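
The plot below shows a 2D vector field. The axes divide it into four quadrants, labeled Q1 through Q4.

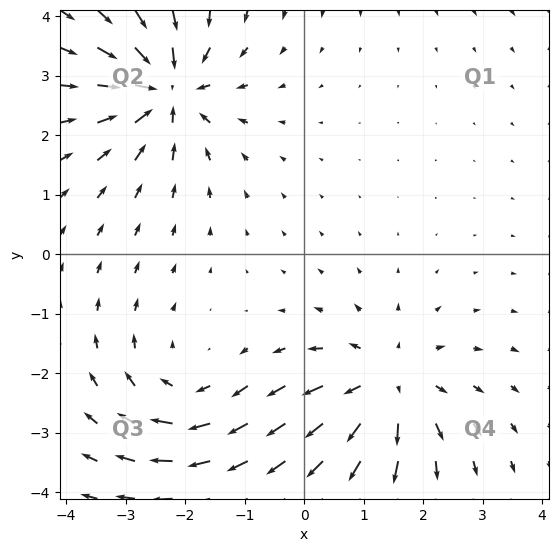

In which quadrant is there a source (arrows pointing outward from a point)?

The source sits at approximately (1.4, -2.2), which lies in quadrant Q4. The divergence there is about +4, positive as expected for a source.

Q4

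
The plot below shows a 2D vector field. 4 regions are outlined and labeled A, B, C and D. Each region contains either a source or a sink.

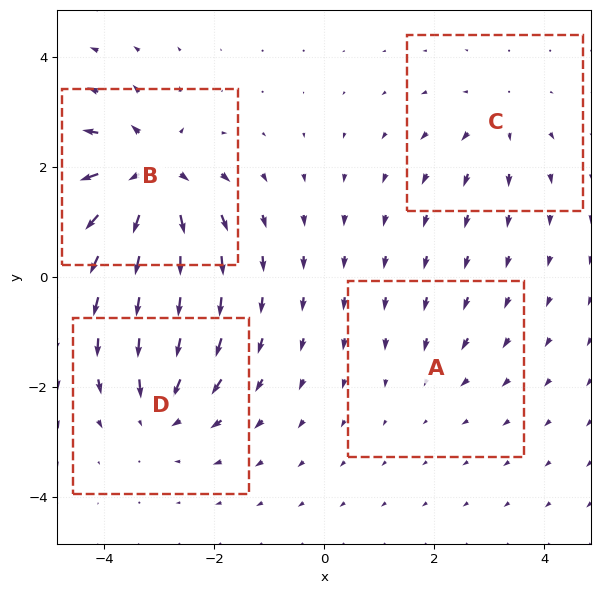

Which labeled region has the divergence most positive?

Divergence at each region's feature centre — A: about -2, B: about +8, C: about +3, D: about -5. Region B is most positive.

B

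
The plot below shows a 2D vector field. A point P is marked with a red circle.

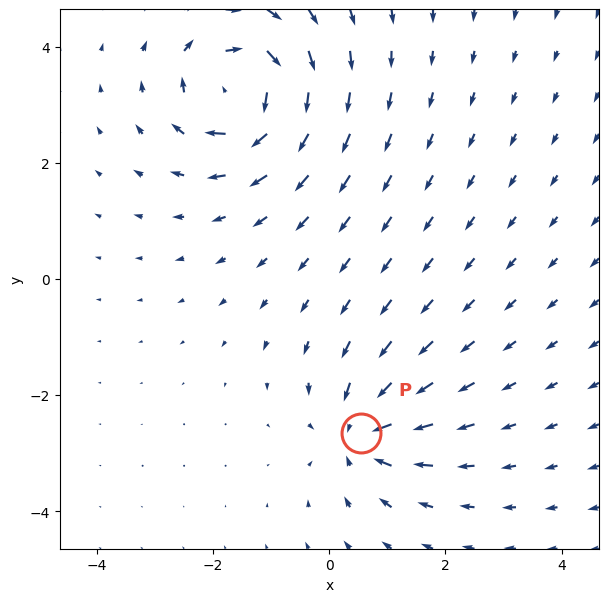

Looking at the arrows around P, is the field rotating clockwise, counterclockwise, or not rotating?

Near P at (0.5, -2.7) the arrows show no circulation. The curl there is ≈0.

not rotating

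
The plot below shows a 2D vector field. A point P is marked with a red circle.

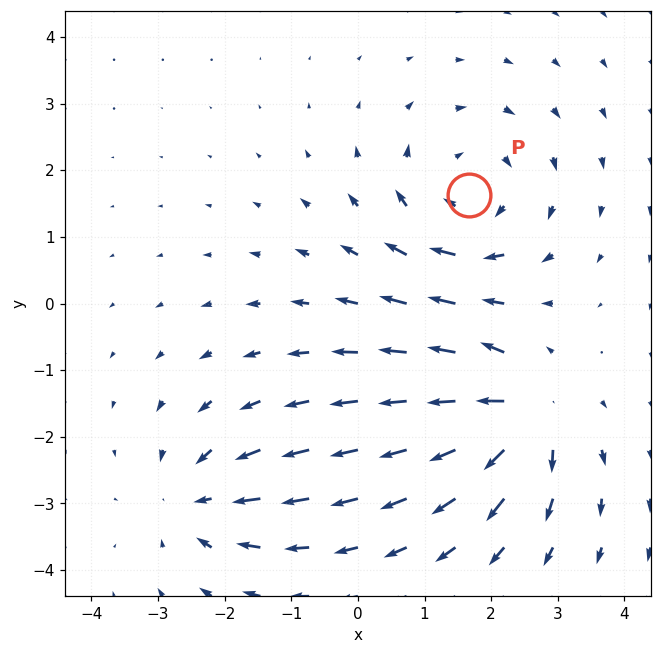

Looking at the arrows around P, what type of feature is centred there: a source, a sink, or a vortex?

At P (1.7, 1.6) the arrows circulate clockwise. Divergence ≈0, curl about -4 — near-zero divergence with nonzero curl is a vortex.

vortex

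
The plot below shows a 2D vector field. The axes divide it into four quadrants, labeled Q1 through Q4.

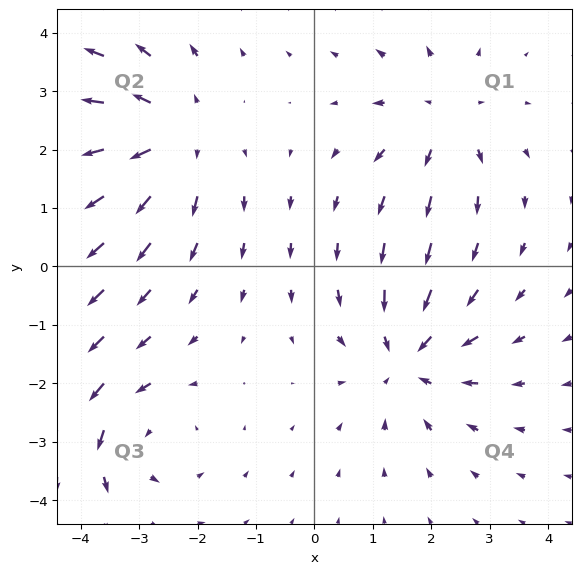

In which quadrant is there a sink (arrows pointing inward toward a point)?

The sink sits at approximately (1.6, -1.6), which lies in quadrant Q4. The divergence there is about -4, negative as expected for a sink.

Q4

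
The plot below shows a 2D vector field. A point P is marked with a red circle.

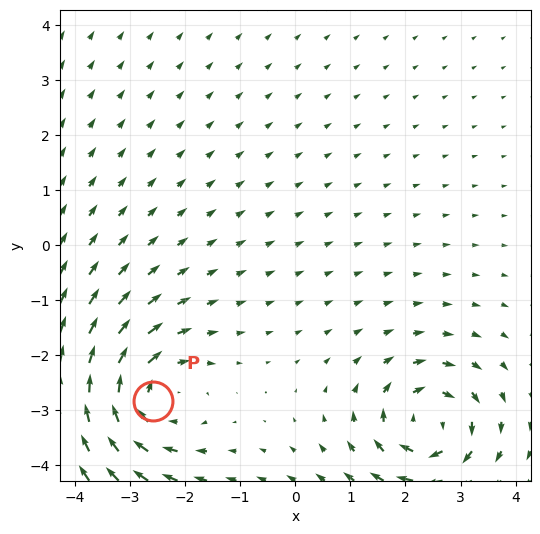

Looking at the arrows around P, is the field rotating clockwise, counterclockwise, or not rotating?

clockwise

Near P at (-2.6, -2.8) the arrows circulate clockwise. The curl (z-component) there is about -4; negative curl means clockwise rotation.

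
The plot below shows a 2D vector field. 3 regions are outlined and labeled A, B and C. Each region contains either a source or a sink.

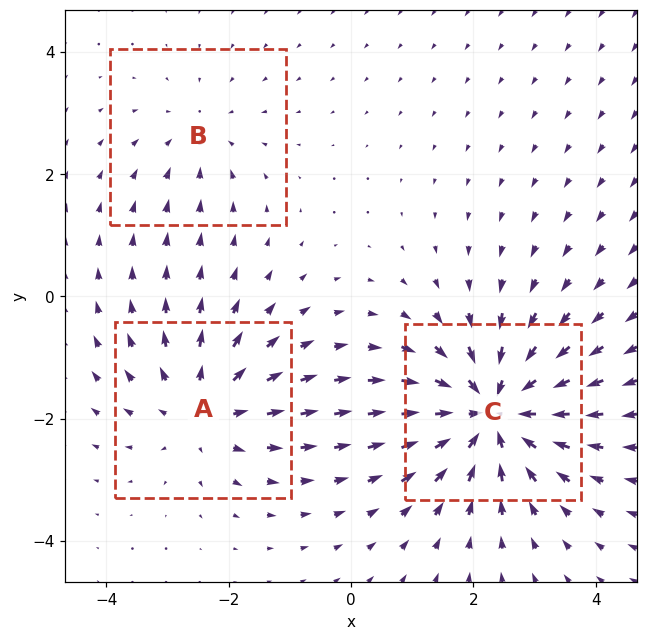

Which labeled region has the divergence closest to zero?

B

Divergence at each region's feature centre — A: about +3, B: about -2, C: about -5. Region B is closest to zero.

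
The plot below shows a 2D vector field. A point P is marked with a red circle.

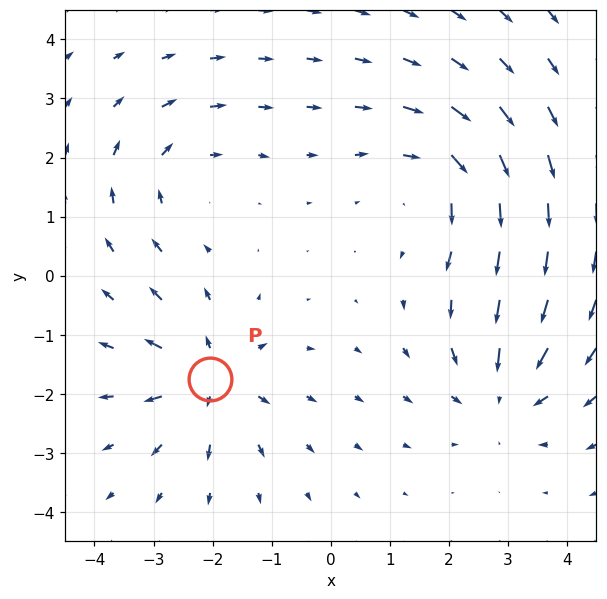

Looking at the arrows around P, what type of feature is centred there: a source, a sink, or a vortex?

At P (-2.0, -1.7) the arrows spread outward. Divergence about +6, curl ≈0 — positive divergence with near-zero curl is a source.

source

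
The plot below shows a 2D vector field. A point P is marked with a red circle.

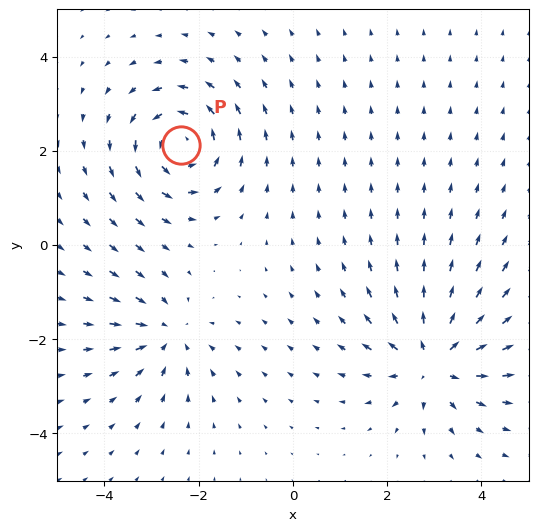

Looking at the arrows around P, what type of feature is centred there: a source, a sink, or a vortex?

vortex

At P (-2.4, 2.1) the arrows circulate counterclockwise. Divergence ≈0, curl about +5 — near-zero divergence with nonzero curl is a vortex.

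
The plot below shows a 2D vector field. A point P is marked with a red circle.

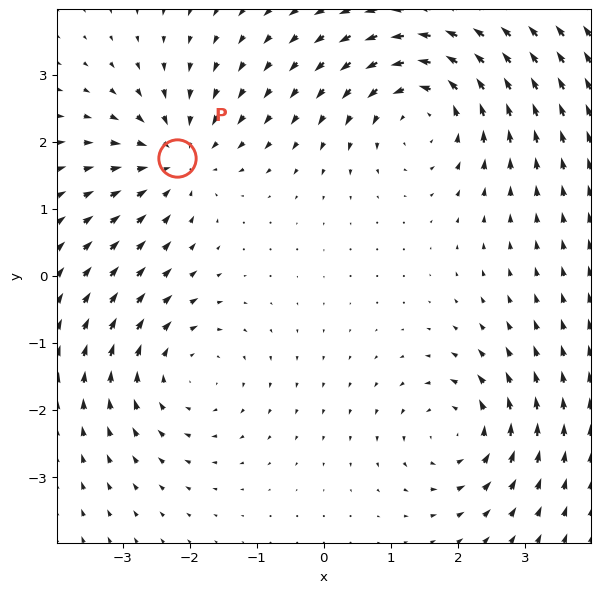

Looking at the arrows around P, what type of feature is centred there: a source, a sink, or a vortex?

sink

At P (-2.2, 1.8) the arrows converge inward. Divergence about -4, curl ≈0 — negative divergence with near-zero curl is a sink.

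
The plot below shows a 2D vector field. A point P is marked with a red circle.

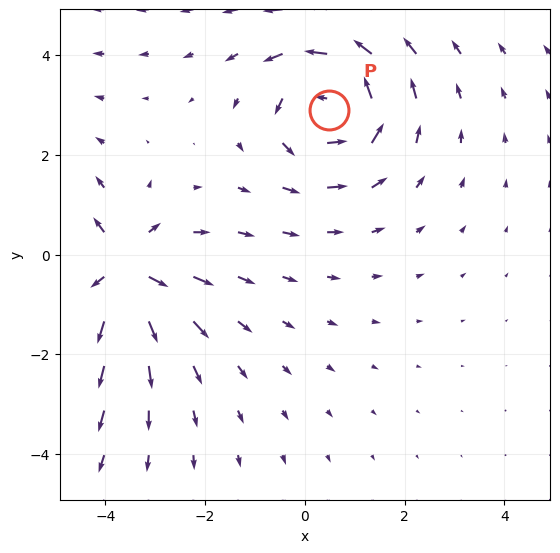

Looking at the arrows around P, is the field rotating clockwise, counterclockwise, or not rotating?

counterclockwise

Near P at (0.5, 2.9) the arrows circulate counterclockwise. The curl (z-component) there is about +4; positive curl means counterclockwise rotation.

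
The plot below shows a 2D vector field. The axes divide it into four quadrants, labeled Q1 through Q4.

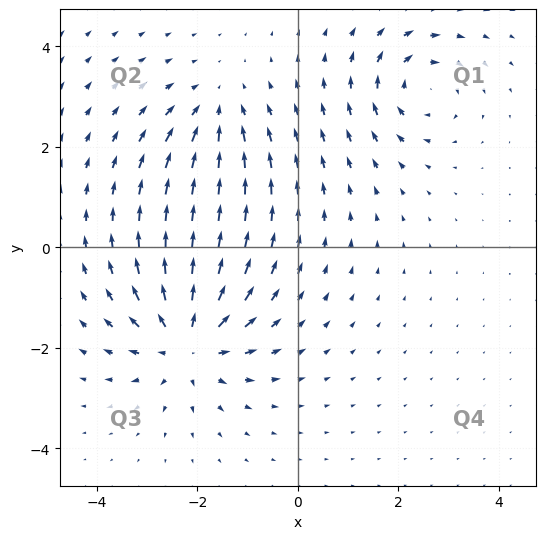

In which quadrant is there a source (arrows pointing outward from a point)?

Q3

The source sits at approximately (-2.2, -1.9), which lies in quadrant Q3. The divergence there is about +5, positive as expected for a source.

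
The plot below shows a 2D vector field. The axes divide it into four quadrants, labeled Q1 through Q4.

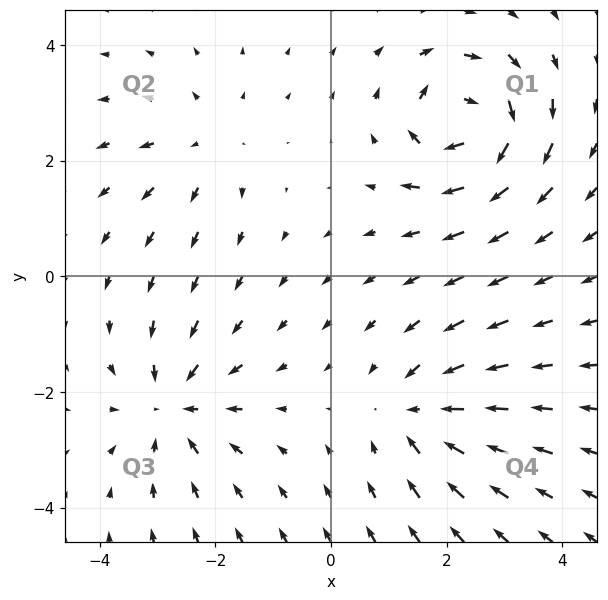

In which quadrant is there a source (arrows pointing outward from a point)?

The source sits at approximately (-2.2, 2.3), which lies in quadrant Q2. The divergence there is about +2, positive as expected for a source.

Q2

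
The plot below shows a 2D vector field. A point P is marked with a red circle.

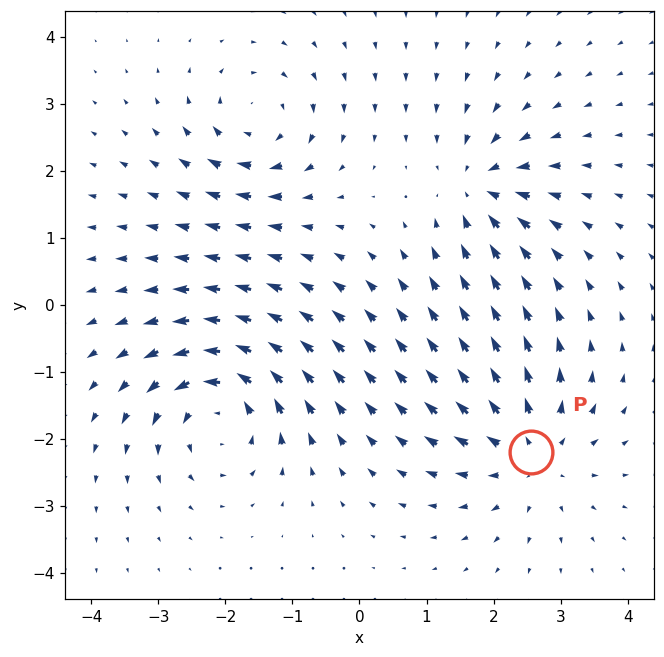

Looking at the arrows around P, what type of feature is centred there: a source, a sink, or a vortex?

source

At P (2.6, -2.2) the arrows spread outward. Divergence about +5, curl ≈0 — positive divergence with near-zero curl is a source.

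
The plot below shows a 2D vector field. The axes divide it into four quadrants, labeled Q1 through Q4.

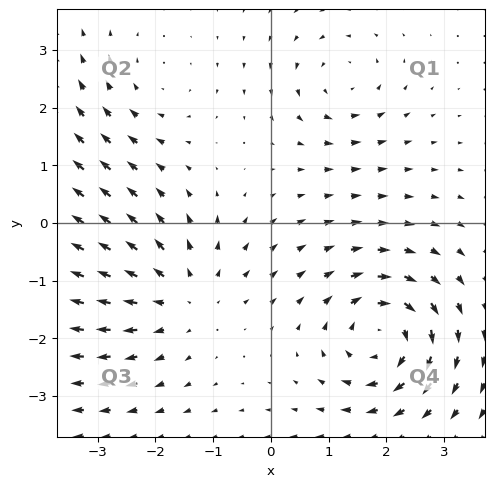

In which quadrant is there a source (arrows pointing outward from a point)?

Q3

The source sits at approximately (-1.5, -1.3), which lies in quadrant Q3. The divergence there is about +4, positive as expected for a source.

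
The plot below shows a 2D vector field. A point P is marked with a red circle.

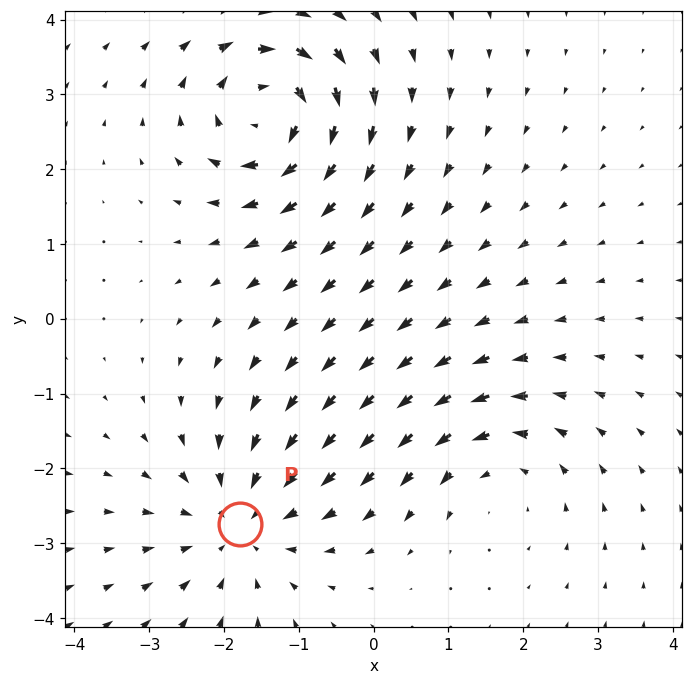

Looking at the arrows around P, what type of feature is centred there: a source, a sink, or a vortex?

At P (-1.8, -2.7) the arrows converge inward. Divergence about -4, curl ≈0 — negative divergence with near-zero curl is a sink.

sink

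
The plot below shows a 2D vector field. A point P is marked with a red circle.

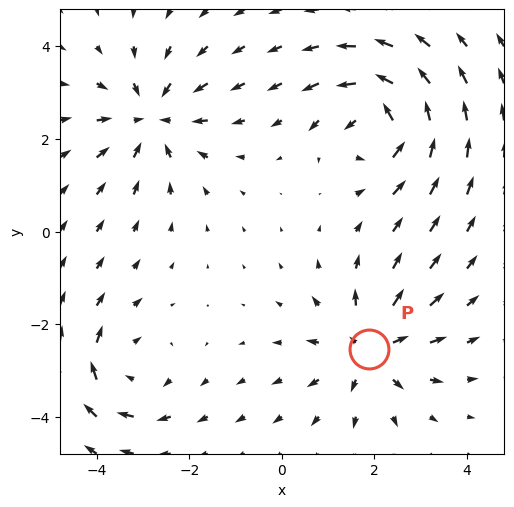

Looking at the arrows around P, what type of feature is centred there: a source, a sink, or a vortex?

source

At P (1.9, -2.5) the arrows spread outward. Divergence about +5, curl ≈0 — positive divergence with near-zero curl is a source.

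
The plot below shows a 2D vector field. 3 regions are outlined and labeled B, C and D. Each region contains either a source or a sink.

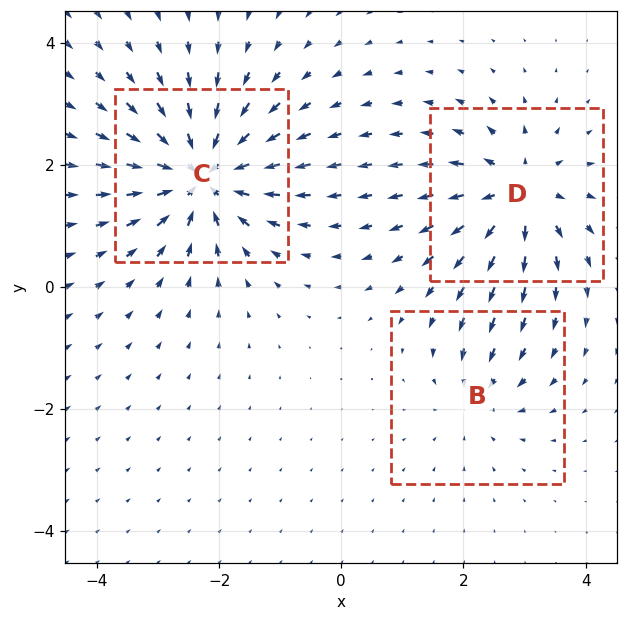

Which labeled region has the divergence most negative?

Divergence at each region's feature centre — B: about -2, C: about -6, D: about +4. Region C is most negative.

C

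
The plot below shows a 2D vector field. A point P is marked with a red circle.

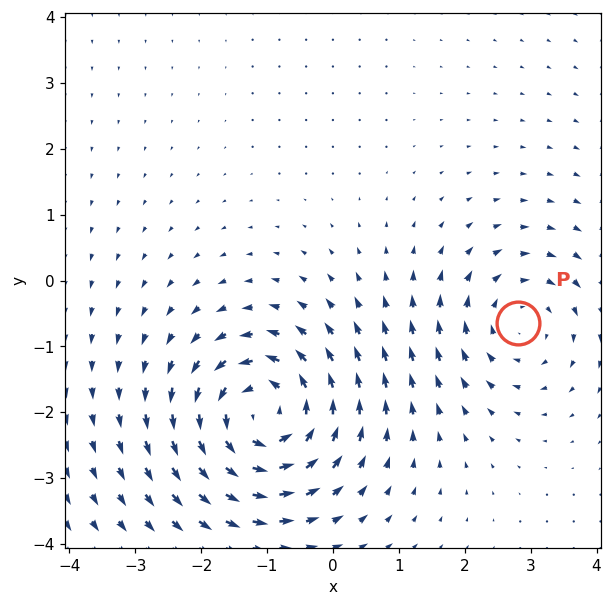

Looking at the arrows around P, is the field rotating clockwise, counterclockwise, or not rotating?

Near P at (2.8, -0.6) the arrows circulate clockwise. The curl (z-component) there is about -3; negative curl means clockwise rotation.

clockwise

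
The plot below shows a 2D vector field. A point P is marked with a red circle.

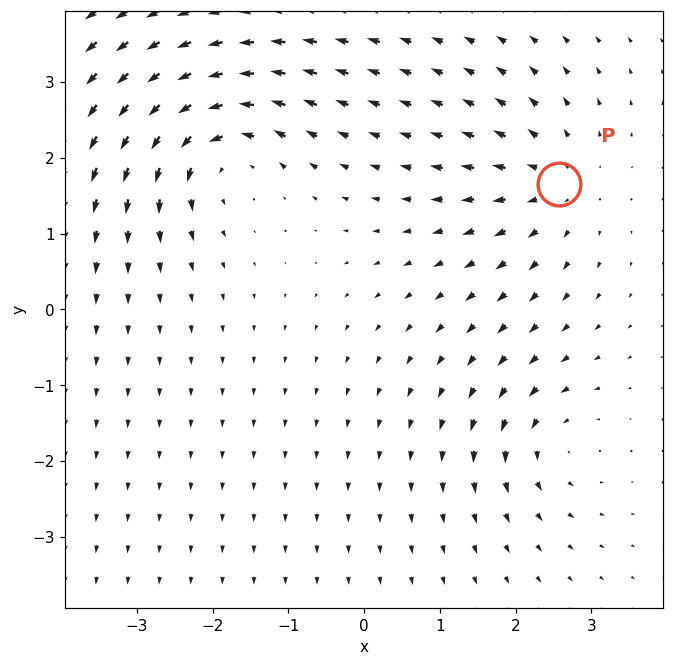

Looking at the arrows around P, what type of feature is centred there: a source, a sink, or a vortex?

At P (2.6, 1.7) the arrows spread outward. Divergence about +4, curl ≈0 — positive divergence with near-zero curl is a source.

source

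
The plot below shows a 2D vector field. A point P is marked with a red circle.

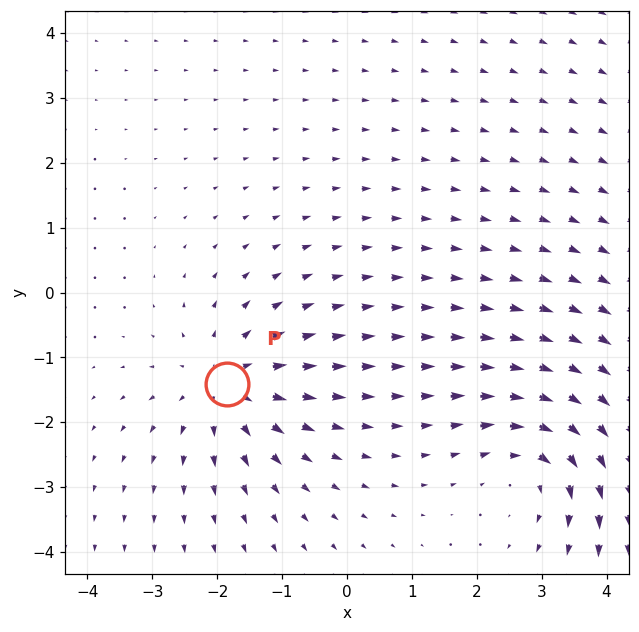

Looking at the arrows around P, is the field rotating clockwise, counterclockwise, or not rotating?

not rotating

Near P at (-1.8, -1.4) the arrows show no circulation. The curl there is ≈0.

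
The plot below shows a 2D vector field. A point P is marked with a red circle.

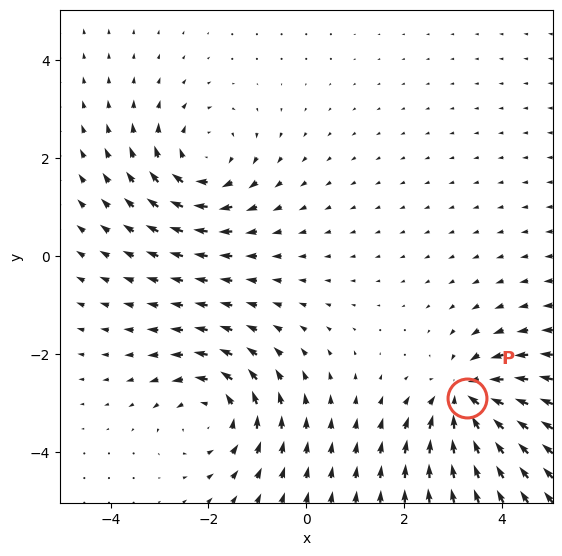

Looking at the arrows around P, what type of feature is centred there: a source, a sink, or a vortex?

At P (3.3, -2.9) the arrows converge inward. Divergence about -4, curl ≈0 — negative divergence with near-zero curl is a sink.

sink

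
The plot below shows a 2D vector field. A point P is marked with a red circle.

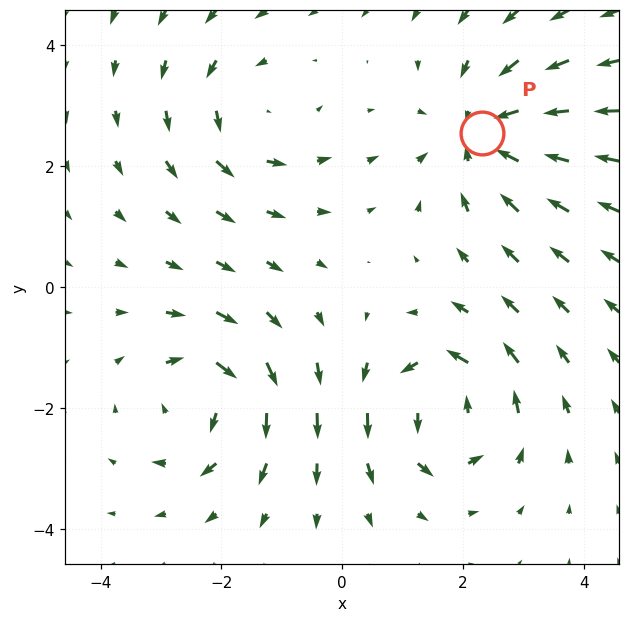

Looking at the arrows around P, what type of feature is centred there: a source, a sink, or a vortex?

At P (2.3, 2.5) the arrows converge inward. Divergence about -4, curl ≈0 — negative divergence with near-zero curl is a sink.

sink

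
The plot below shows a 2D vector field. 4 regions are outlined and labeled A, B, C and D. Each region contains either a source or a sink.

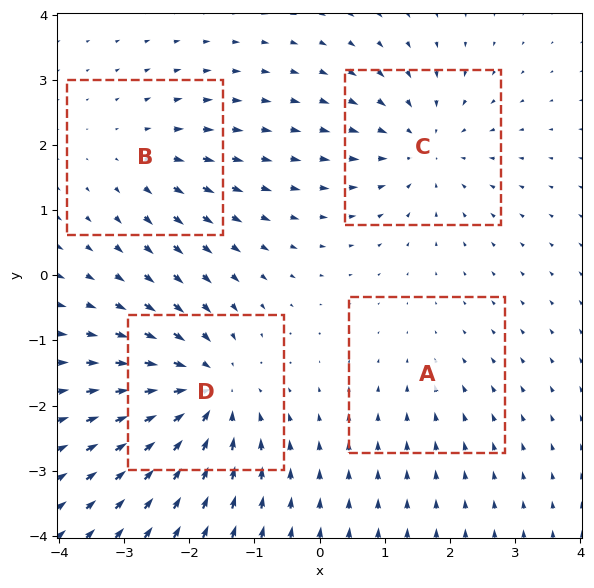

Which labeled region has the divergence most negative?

D

Divergence at each region's feature centre — A: about -2, B: about +3, C: about -4, D: about -6. Region D is most negative.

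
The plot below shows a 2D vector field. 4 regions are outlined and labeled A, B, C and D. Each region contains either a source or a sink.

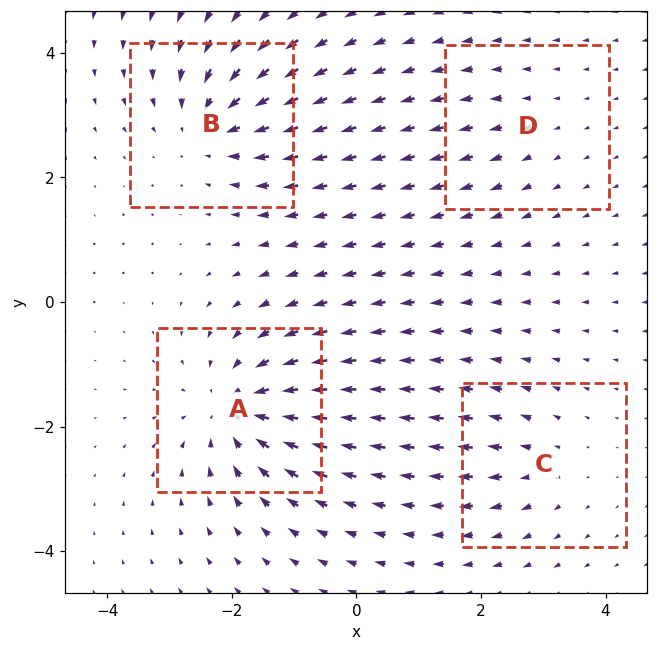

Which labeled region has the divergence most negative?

Divergence at each region's feature centre — A: about -6, B: about -5, C: about +3, D: about +2. Region A is most negative.

A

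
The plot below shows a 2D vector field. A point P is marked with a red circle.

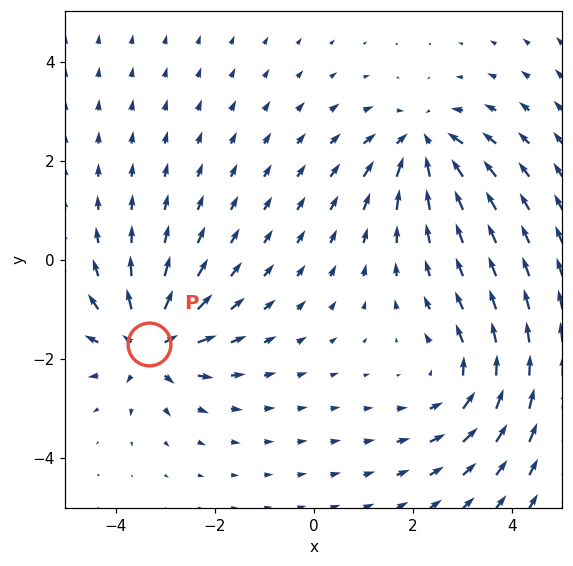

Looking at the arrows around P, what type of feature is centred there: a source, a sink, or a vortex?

source

At P (-3.3, -1.7) the arrows spread outward. Divergence about +6, curl ≈0 — positive divergence with near-zero curl is a source.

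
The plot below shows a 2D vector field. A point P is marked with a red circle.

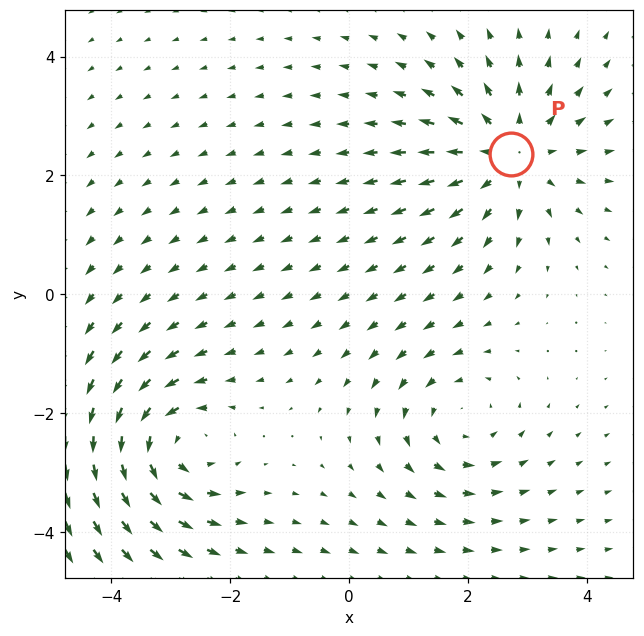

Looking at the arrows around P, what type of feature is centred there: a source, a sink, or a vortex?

At P (2.7, 2.4) the arrows spread outward. Divergence about +4, curl ≈0 — positive divergence with near-zero curl is a source.

source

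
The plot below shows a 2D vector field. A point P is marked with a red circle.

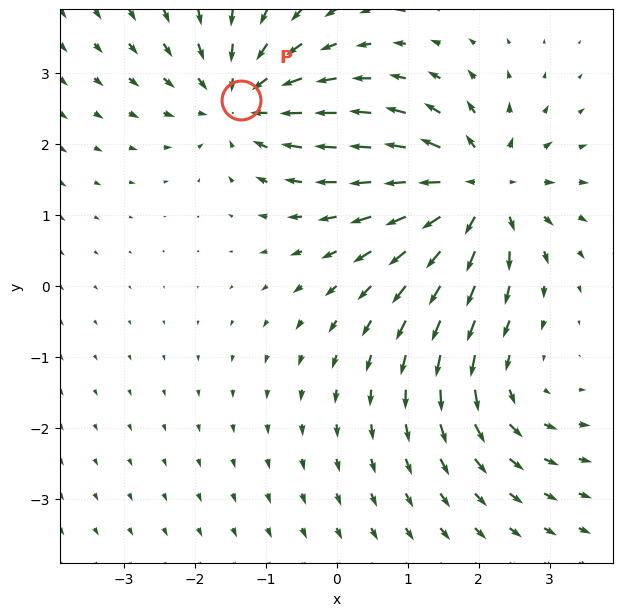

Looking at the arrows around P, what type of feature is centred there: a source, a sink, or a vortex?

sink

At P (-1.3, 2.6) the arrows converge inward. Divergence about -4, curl ≈0 — negative divergence with near-zero curl is a sink.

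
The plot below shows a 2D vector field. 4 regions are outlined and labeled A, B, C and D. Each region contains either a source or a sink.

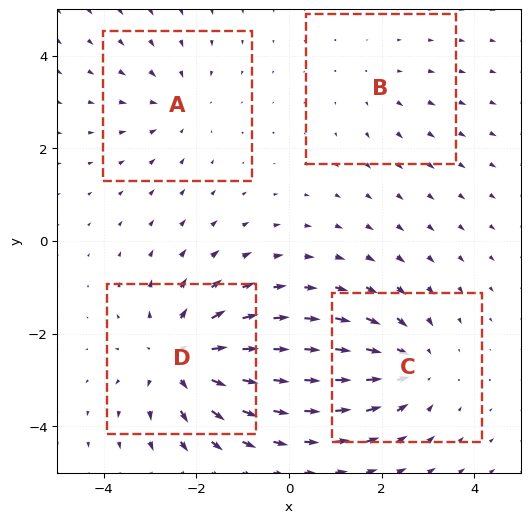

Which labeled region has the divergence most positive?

Divergence at each region's feature centre — A: about -3, B: about +2, C: about -4, D: about +6. Region D is most positive.

D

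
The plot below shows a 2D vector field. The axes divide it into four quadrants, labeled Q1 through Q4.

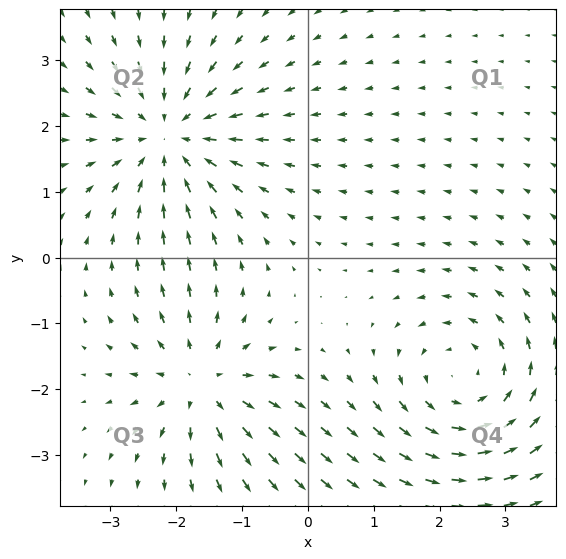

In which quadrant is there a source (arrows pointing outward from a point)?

The source sits at approximately (-1.6, -1.9), which lies in quadrant Q3. The divergence there is about +4, positive as expected for a source.

Q3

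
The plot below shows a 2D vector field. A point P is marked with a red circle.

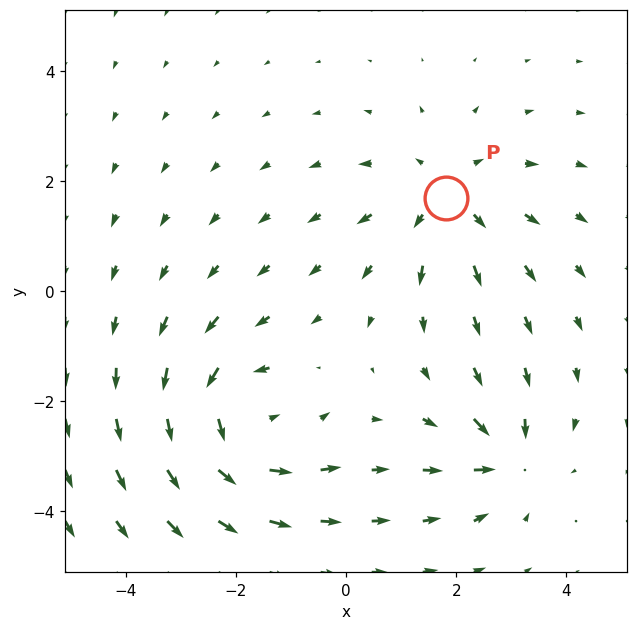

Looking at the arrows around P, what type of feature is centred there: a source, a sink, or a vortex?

At P (1.8, 1.7) the arrows spread outward. Divergence about +3, curl ≈0 — positive divergence with near-zero curl is a source.

source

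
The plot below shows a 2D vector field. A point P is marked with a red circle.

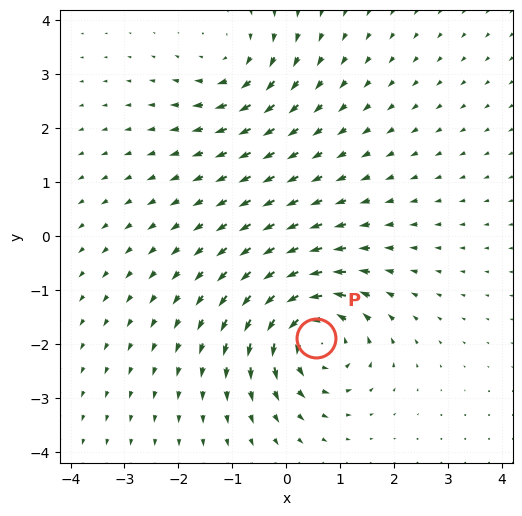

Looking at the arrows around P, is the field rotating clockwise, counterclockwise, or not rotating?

Near P at (0.6, -1.9) the arrows circulate counterclockwise. The curl (z-component) there is about +6; positive curl means counterclockwise rotation.

counterclockwise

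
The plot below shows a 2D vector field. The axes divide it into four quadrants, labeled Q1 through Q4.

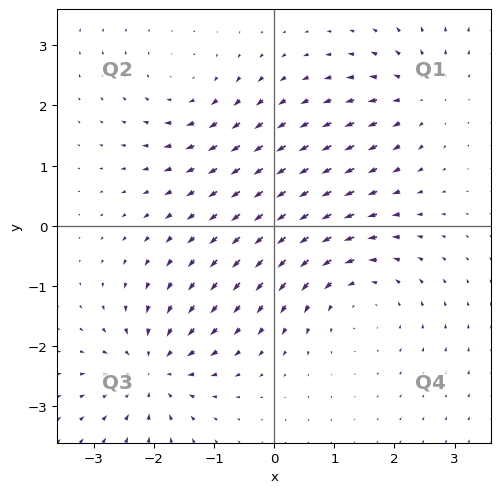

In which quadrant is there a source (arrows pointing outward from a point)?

The source sits at approximately (2.4, 2.2), which lies in quadrant Q1. The divergence there is about +4, positive as expected for a source.

Q1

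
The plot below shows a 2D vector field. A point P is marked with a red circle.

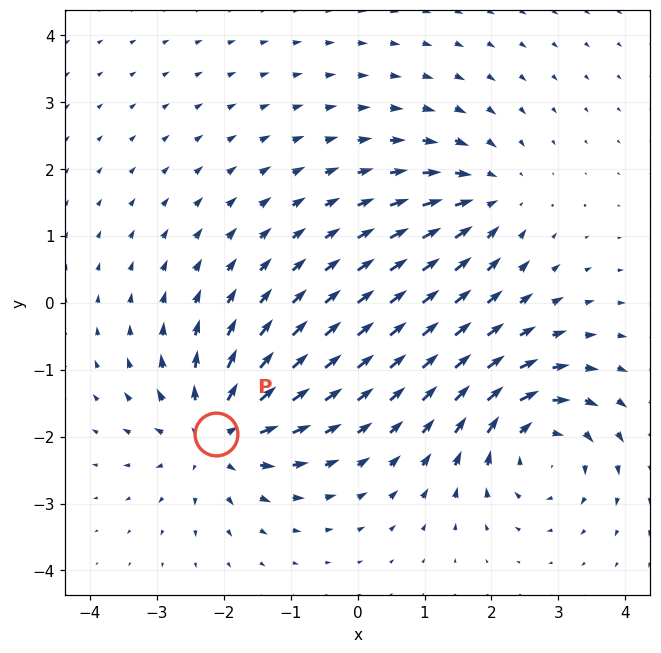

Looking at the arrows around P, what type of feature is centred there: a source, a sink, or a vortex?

source

At P (-2.1, -2.0) the arrows spread outward. Divergence about +5, curl ≈0 — positive divergence with near-zero curl is a source.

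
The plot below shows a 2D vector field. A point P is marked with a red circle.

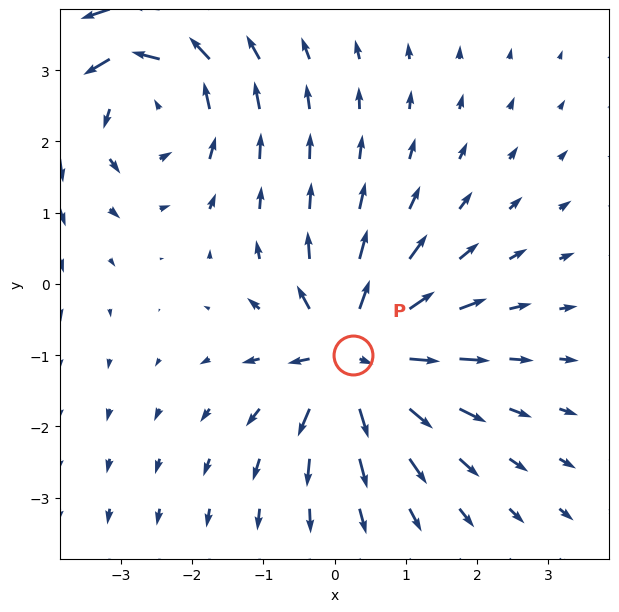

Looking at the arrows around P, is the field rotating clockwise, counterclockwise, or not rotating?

not rotating

Near P at (0.3, -1.0) the arrows show no circulation. The curl there is ≈0.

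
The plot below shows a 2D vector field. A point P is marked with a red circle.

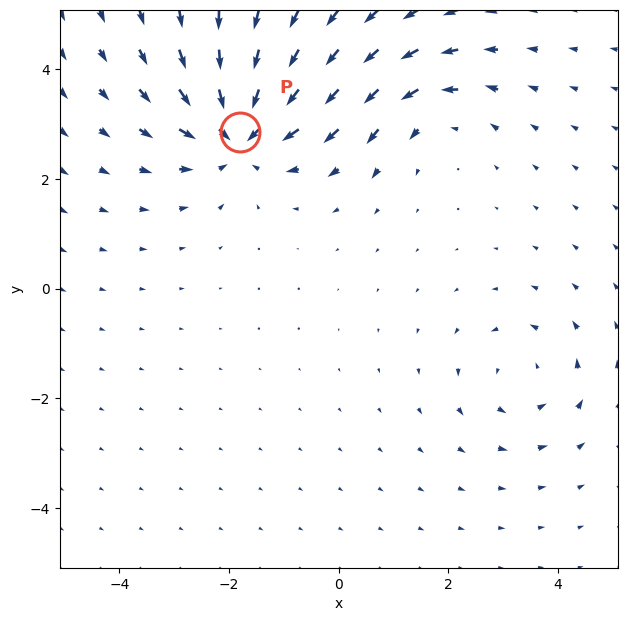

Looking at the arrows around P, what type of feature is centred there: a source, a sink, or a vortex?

At P (-1.8, 2.9) the arrows converge inward. Divergence about -5, curl ≈0 — negative divergence with near-zero curl is a sink.

sink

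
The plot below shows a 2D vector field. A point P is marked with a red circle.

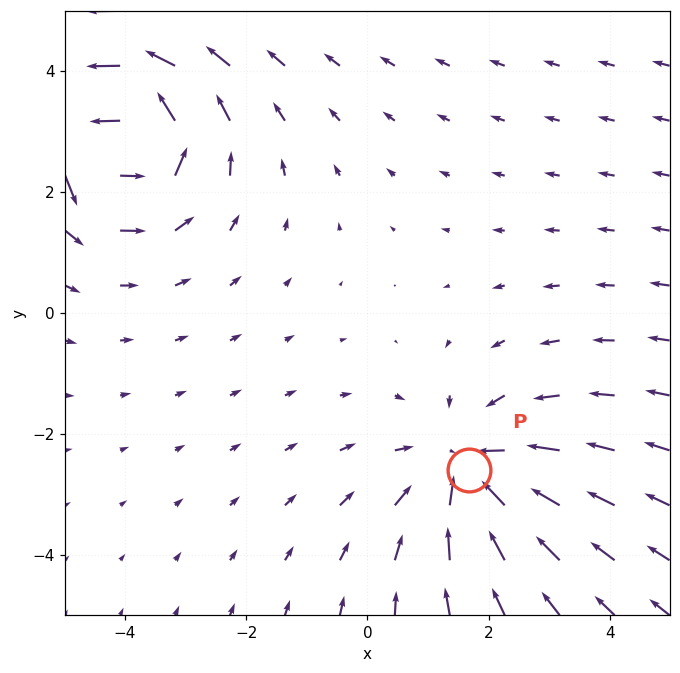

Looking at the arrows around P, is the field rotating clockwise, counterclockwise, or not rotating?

not rotating

Near P at (1.7, -2.6) the arrows show no circulation. The curl there is ≈0.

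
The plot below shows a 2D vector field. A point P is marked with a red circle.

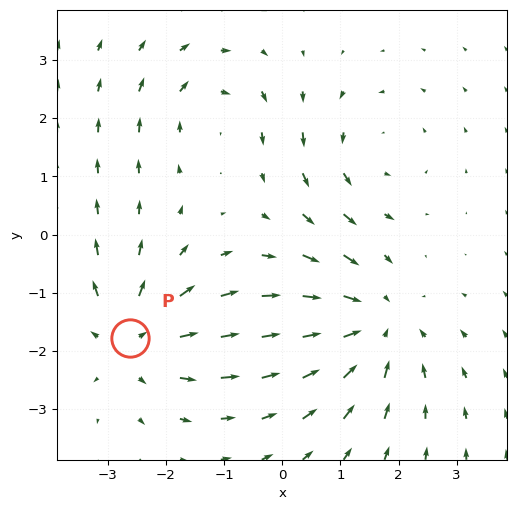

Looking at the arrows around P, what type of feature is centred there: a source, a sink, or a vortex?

At P (-2.6, -1.8) the arrows spread outward. Divergence about +4, curl ≈0 — positive divergence with near-zero curl is a source.

source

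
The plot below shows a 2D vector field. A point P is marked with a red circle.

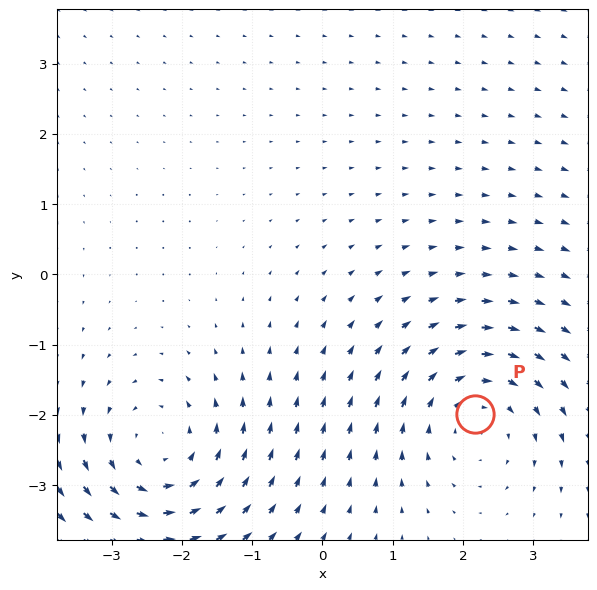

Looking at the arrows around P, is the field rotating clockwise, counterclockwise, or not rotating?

clockwise

Near P at (2.2, -2.0) the arrows circulate clockwise. The curl (z-component) there is about -3; negative curl means clockwise rotation.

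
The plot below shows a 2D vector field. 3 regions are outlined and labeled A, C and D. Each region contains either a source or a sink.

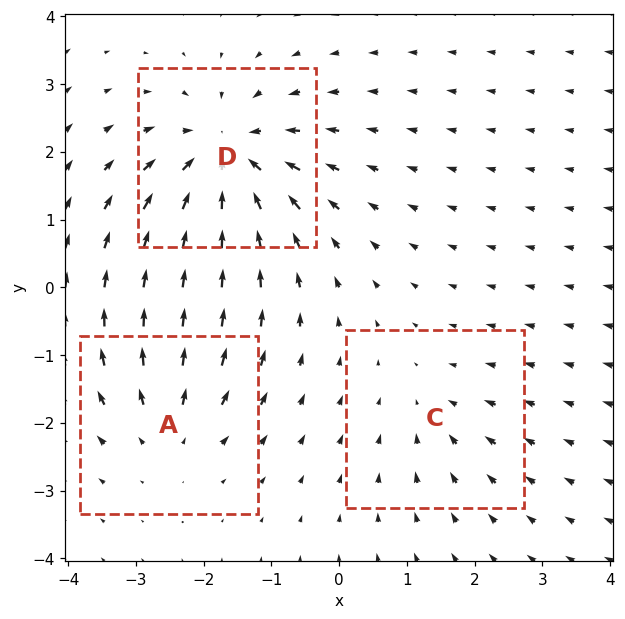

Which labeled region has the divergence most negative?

D

Divergence at each region's feature centre — A: about +3, C: about -2, D: about -5. Region D is most negative.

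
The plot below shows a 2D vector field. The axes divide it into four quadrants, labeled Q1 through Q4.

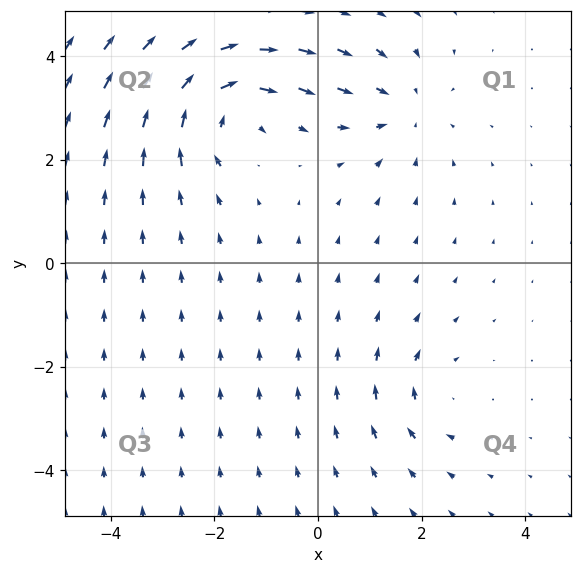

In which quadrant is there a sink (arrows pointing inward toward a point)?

The sink sits at approximately (1.6, 3.0), which lies in quadrant Q1. The divergence there is about -3, negative as expected for a sink.

Q1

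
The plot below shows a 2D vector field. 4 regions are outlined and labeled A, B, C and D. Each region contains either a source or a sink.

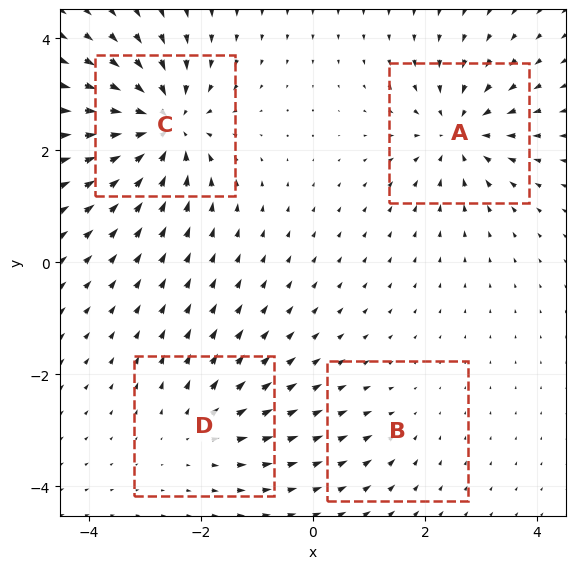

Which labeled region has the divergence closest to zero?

Divergence at each region's feature centre — A: about -6, B: about -2, C: about -8, D: about +4. Region B is closest to zero.

B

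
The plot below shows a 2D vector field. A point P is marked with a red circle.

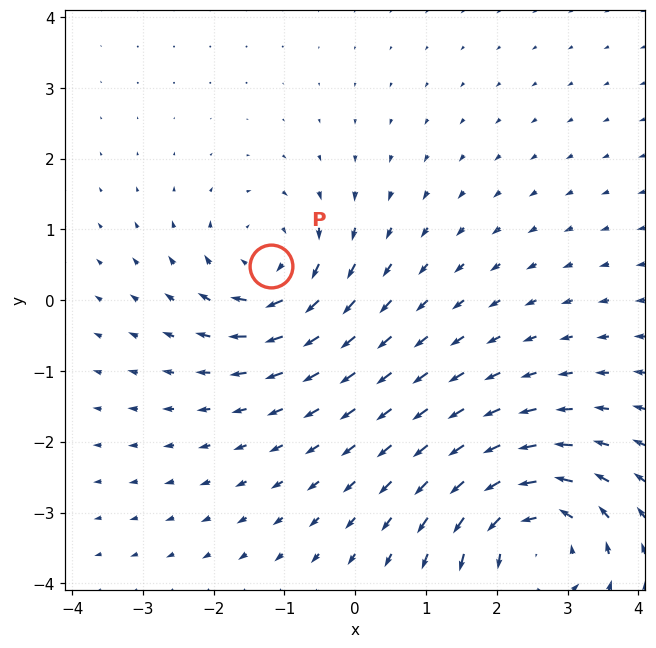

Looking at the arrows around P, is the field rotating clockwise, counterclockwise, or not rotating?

clockwise

Near P at (-1.2, 0.5) the arrows circulate clockwise. The curl (z-component) there is about -4; negative curl means clockwise rotation.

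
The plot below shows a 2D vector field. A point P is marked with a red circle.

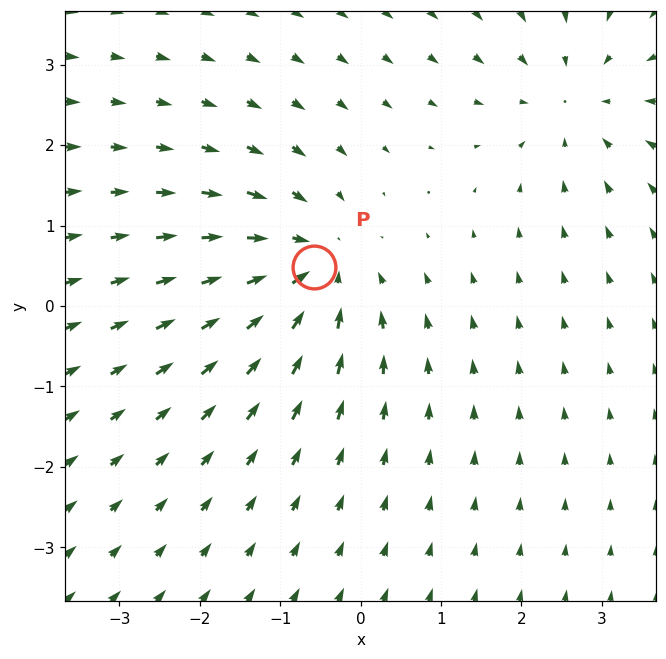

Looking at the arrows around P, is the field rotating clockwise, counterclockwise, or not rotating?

Near P at (-0.6, 0.5) the arrows show no circulation. The curl there is ≈0.

not rotating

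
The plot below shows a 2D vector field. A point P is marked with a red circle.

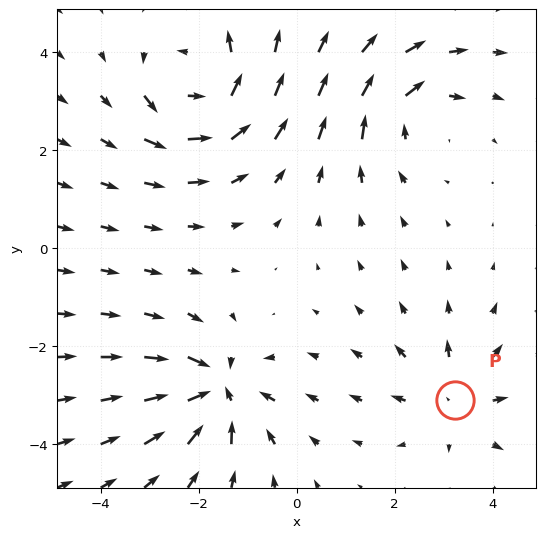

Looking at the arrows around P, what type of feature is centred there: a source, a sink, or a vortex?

At P (3.2, -3.1) the arrows spread outward. Divergence about +4, curl ≈0 — positive divergence with near-zero curl is a source.

source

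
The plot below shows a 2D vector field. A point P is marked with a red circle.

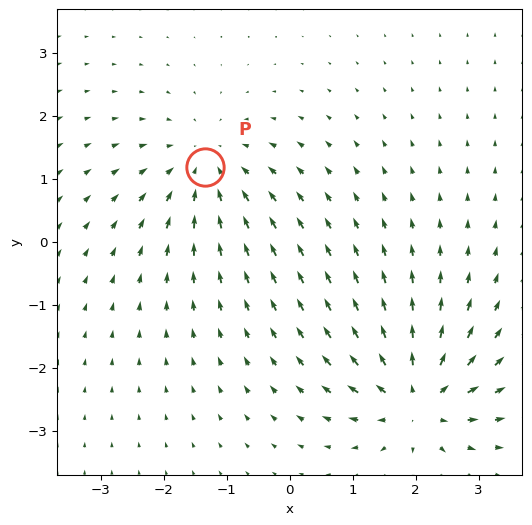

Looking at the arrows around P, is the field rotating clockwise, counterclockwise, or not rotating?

not rotating

Near P at (-1.3, 1.2) the arrows show no circulation. The curl there is ≈0.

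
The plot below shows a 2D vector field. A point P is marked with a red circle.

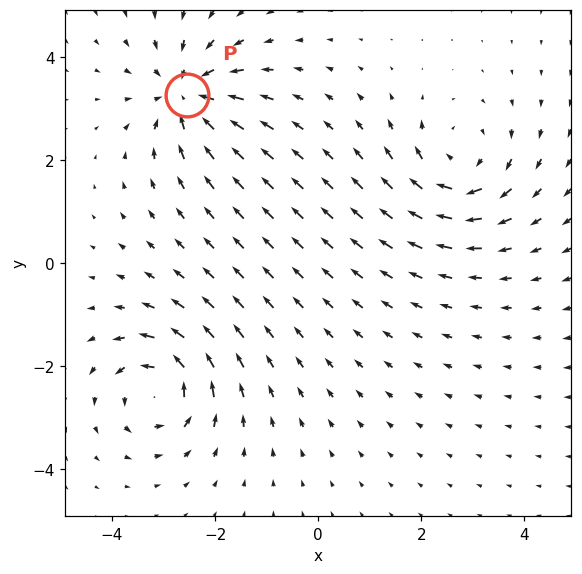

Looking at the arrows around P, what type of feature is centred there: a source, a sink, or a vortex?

At P (-2.5, 3.3) the arrows converge inward. Divergence about -6, curl ≈0 — negative divergence with near-zero curl is a sink.

sink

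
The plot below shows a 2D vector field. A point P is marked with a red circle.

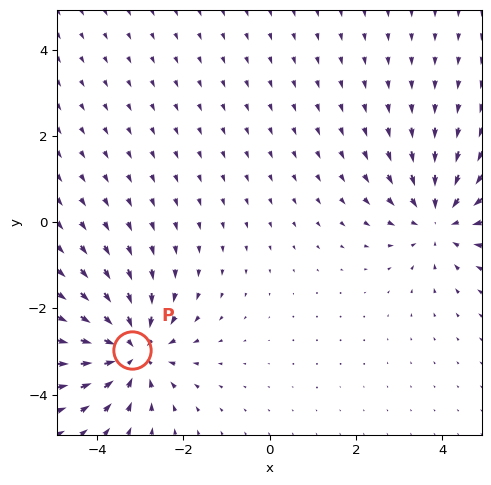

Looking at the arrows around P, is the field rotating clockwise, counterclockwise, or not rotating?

Near P at (-3.2, -3.0) the arrows show no circulation. The curl there is ≈0.

not rotating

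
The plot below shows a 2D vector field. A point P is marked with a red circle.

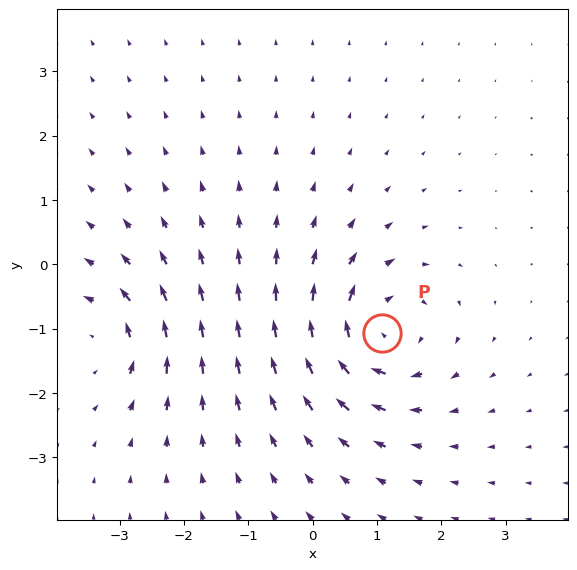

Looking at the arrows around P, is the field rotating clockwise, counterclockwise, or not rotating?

Near P at (1.1, -1.1) the arrows circulate clockwise. The curl (z-component) there is about -6; negative curl means clockwise rotation.

clockwise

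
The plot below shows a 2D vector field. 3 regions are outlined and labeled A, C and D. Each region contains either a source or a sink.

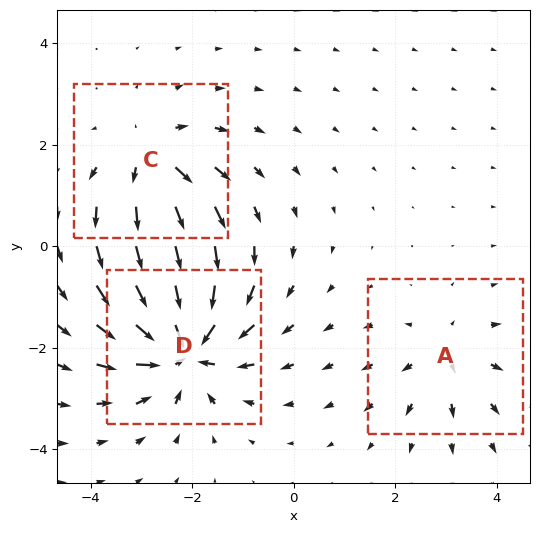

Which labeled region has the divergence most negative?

Divergence at each region's feature centre — A: about +3, C: about +4, D: about -6. Region D is most negative.

D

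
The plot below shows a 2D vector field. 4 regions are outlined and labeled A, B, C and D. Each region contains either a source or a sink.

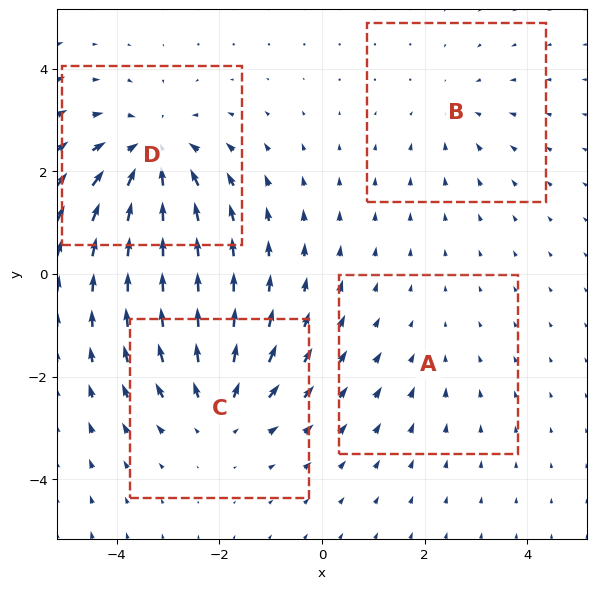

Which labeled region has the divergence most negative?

D

Divergence at each region's feature centre — A: about -2, B: about -3, C: about +4, D: about -6. Region D is most negative.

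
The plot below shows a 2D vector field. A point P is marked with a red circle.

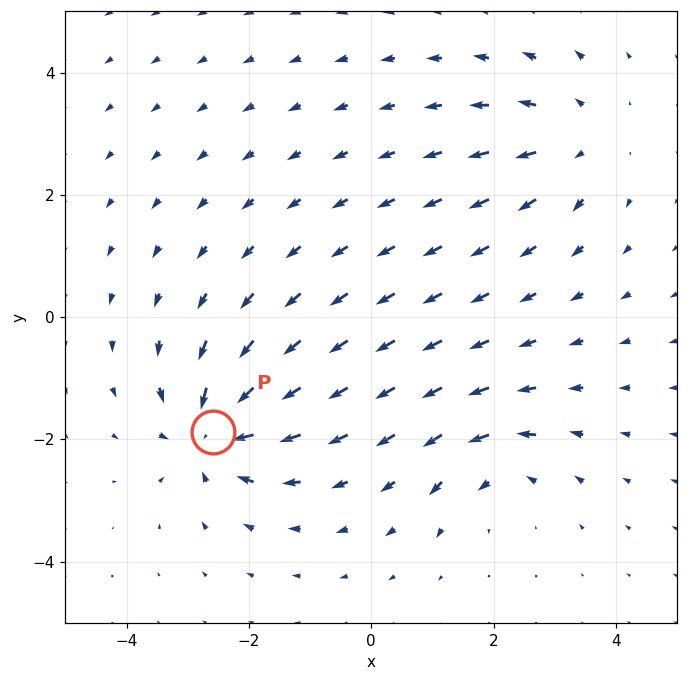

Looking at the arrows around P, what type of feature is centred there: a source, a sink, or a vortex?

sink

At P (-2.6, -1.9) the arrows converge inward. Divergence about -6, curl ≈0 — negative divergence with near-zero curl is a sink.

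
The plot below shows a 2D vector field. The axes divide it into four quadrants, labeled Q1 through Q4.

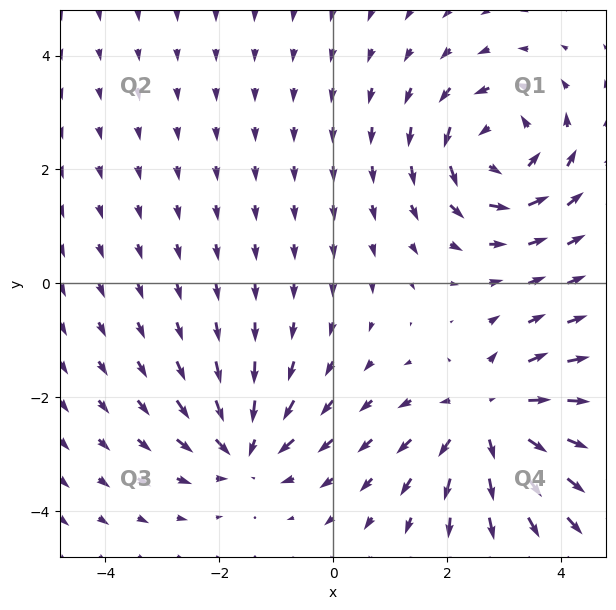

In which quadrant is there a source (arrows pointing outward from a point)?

Q4

The source sits at approximately (2.8, -2.4), which lies in quadrant Q4. The divergence there is about +5, positive as expected for a source.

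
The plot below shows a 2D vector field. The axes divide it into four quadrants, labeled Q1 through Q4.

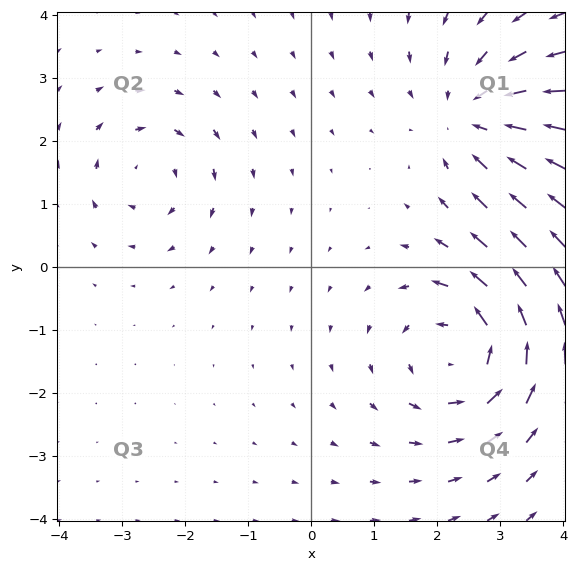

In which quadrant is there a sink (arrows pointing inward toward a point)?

The sink sits at approximately (2.6, 2.4), which lies in quadrant Q1. The divergence there is about -4, negative as expected for a sink.

Q1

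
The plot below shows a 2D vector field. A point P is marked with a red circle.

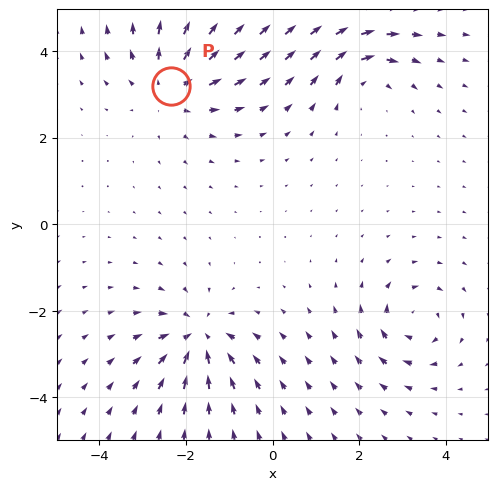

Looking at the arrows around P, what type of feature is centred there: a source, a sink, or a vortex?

At P (-2.3, 3.2) the arrows spread outward. Divergence about +4, curl ≈0 — positive divergence with near-zero curl is a source.

source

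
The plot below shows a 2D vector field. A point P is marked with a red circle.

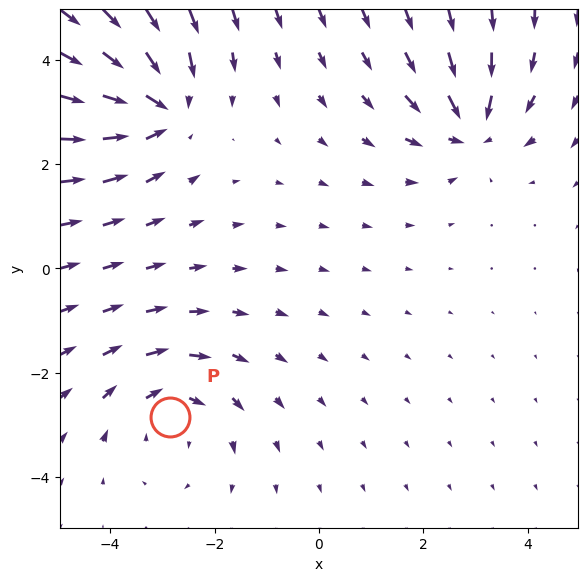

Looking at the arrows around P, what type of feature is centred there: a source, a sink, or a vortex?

vortex

At P (-2.8, -2.9) the arrows circulate clockwise. Divergence ≈0, curl about -3 — near-zero divergence with nonzero curl is a vortex.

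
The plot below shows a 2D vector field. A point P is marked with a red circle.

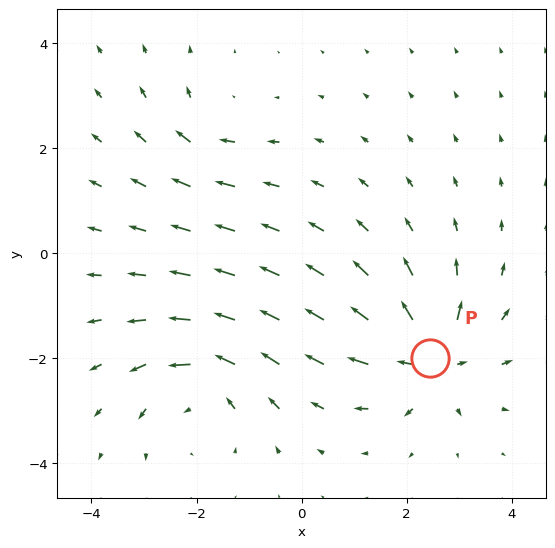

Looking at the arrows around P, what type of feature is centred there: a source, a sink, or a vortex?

source

At P (2.4, -2.0) the arrows spread outward. Divergence about +6, curl ≈0 — positive divergence with near-zero curl is a source.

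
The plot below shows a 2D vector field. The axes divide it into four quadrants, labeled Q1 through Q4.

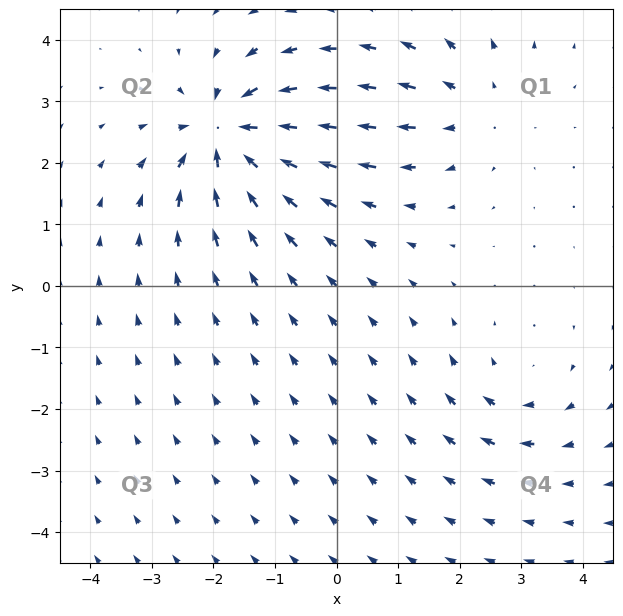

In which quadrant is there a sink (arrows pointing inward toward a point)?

Q2

The sink sits at approximately (-1.8, 2.5), which lies in quadrant Q2. The divergence there is about -7, negative as expected for a sink.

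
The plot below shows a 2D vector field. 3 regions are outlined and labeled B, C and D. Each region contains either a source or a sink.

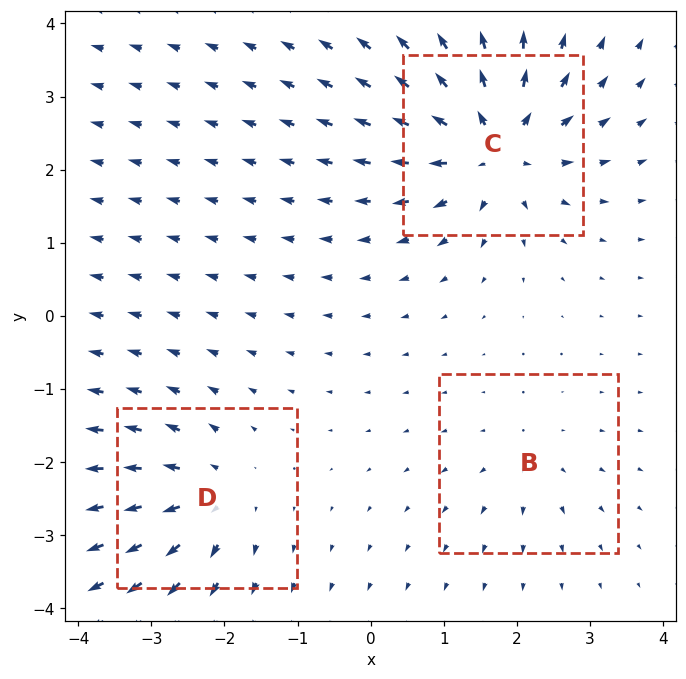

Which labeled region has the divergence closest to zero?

Divergence at each region's feature centre — B: about +2, C: about +6, D: about +4. Region B is closest to zero.

B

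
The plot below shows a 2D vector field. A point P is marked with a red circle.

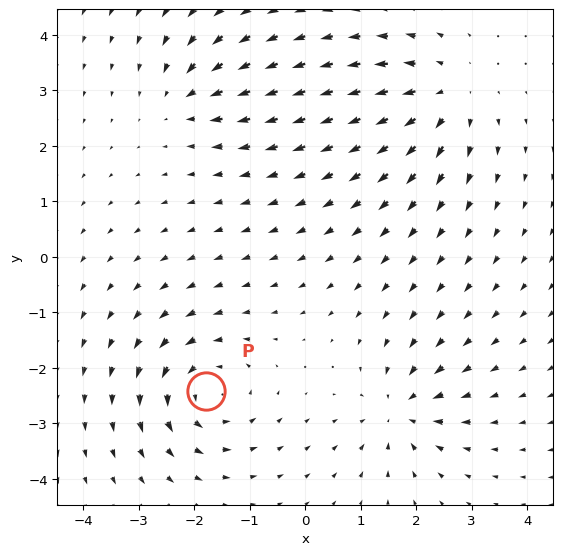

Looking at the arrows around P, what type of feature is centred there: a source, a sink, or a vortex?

vortex

At P (-1.8, -2.4) the arrows circulate counterclockwise. Divergence ≈0, curl about +6 — near-zero divergence with nonzero curl is a vortex.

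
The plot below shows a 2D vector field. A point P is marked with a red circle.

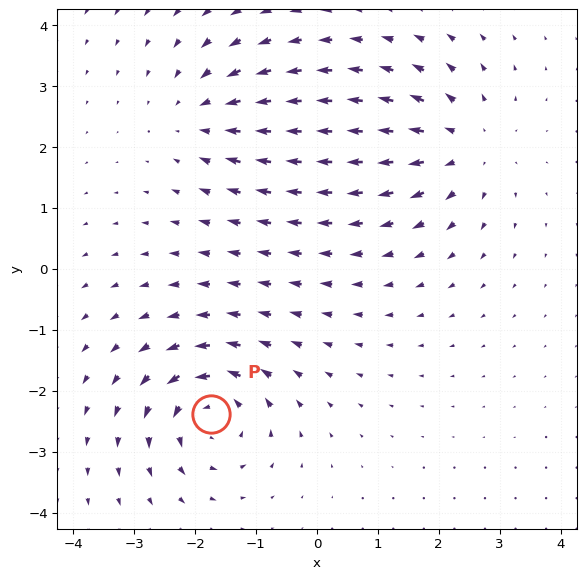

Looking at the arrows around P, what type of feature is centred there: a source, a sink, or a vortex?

At P (-1.7, -2.4) the arrows circulate counterclockwise. Divergence ≈0, curl about +5 — near-zero divergence with nonzero curl is a vortex.

vortex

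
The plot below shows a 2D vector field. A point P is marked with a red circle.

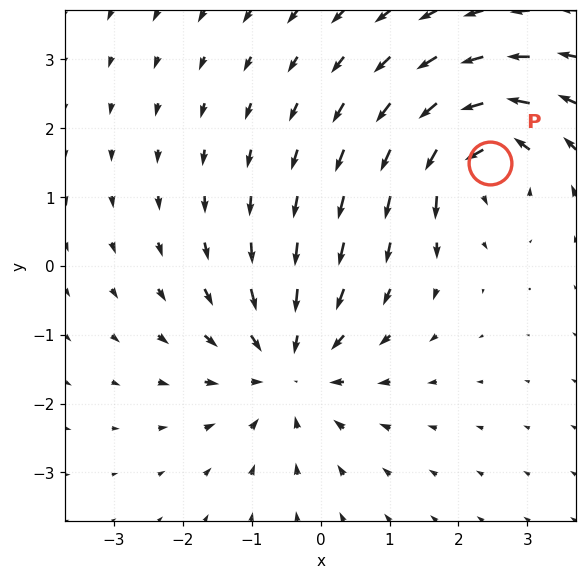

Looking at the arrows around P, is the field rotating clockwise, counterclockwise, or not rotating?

Near P at (2.5, 1.5) the arrows circulate counterclockwise. The curl (z-component) there is about +6; positive curl means counterclockwise rotation.

counterclockwise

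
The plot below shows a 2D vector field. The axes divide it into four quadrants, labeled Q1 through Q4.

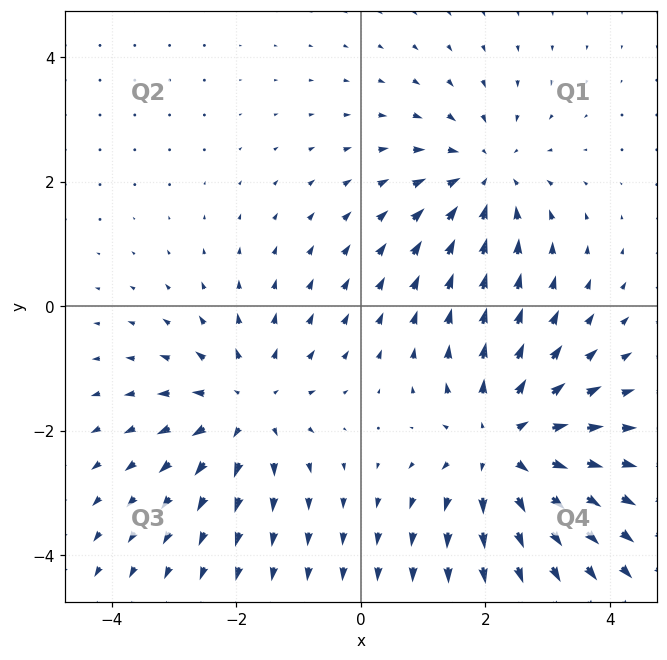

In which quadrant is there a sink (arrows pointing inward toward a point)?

The sink sits at approximately (2.0, 2.1), which lies in quadrant Q1. The divergence there is about -3, negative as expected for a sink.

Q1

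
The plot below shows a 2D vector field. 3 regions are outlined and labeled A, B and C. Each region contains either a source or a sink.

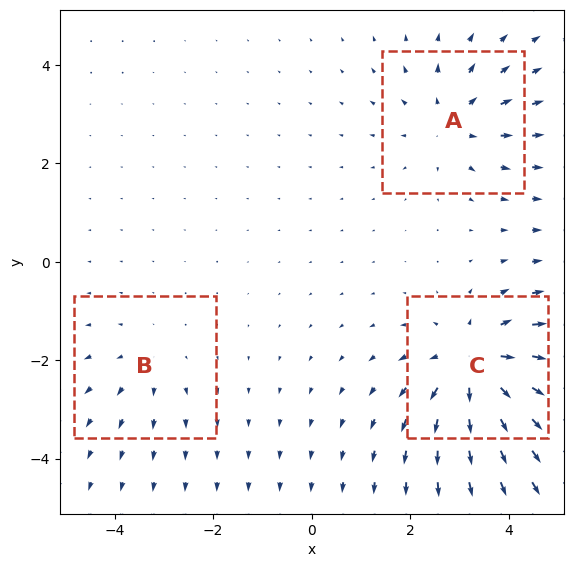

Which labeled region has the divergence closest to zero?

B

Divergence at each region's feature centre — A: about +3, B: about +2, C: about +5. Region B is closest to zero.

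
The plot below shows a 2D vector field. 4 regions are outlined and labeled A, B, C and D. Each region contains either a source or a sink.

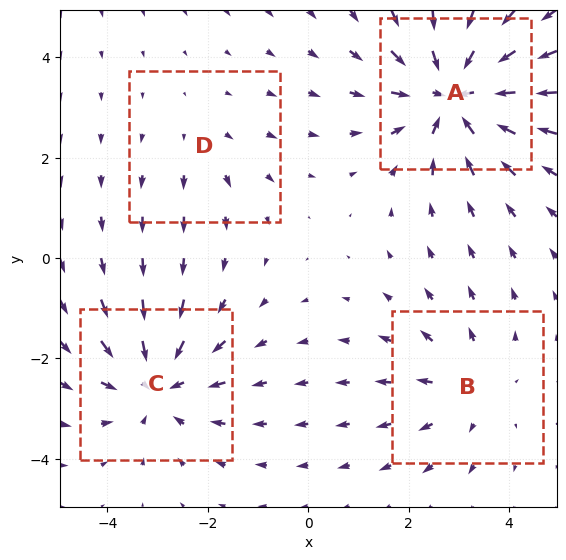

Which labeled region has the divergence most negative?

Divergence at each region's feature centre — A: about -6, B: about +3, C: about -4, D: about +2. Region A is most negative.

A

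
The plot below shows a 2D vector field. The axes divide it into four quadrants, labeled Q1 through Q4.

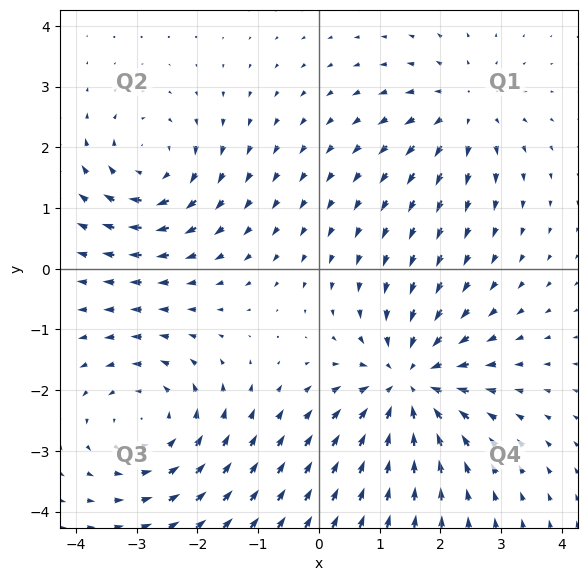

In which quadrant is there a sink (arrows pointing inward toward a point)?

Q4

The sink sits at approximately (1.5, -1.9), which lies in quadrant Q4. The divergence there is about -5, negative as expected for a sink.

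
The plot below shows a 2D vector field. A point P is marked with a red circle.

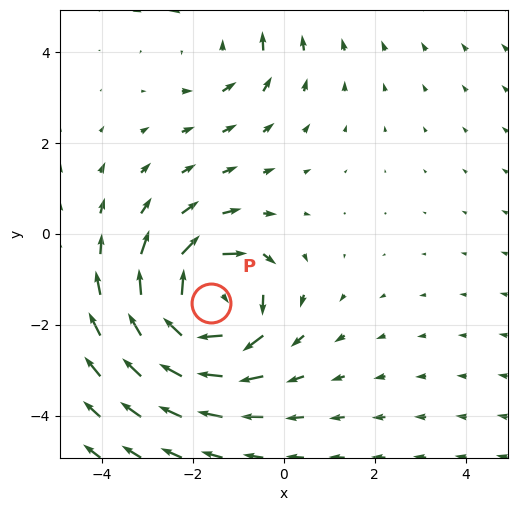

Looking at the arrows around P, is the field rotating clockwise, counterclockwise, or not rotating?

Near P at (-1.6, -1.5) the arrows circulate clockwise. The curl (z-component) there is about -7; negative curl means clockwise rotation.

clockwise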